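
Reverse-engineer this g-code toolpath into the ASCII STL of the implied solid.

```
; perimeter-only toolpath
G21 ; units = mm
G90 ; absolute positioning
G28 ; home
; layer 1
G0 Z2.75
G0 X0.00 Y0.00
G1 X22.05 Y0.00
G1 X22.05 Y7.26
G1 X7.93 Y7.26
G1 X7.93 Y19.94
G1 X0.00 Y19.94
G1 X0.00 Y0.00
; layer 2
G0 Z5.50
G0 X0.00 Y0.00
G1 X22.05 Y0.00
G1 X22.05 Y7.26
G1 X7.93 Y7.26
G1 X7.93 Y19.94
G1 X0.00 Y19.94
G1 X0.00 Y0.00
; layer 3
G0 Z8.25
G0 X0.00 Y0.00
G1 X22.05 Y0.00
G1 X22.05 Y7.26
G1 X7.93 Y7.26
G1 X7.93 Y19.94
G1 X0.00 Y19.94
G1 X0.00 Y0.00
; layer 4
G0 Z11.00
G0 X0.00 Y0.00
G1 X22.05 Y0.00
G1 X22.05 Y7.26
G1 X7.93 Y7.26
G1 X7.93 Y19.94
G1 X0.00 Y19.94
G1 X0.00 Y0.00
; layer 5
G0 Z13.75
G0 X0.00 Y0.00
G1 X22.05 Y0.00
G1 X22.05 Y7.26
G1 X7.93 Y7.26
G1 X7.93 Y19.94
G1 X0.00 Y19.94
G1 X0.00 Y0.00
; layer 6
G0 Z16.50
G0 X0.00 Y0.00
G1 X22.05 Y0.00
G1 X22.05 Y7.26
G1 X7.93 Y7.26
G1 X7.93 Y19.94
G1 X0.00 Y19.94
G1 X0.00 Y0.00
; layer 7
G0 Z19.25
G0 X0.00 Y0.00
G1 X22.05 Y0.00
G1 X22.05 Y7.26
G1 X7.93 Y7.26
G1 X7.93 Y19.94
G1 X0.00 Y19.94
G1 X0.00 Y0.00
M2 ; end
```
solid part
  facet normal 0.0000 0.0000 -1.0000
    outer loop
      vertex 22.05 7.26 0.00
      vertex 22.05 0.00 0.00
      vertex 0.00 0.00 0.00
    endloop
  endfacet
  facet normal 0.0000 0.0000 -1.0000
    outer loop
      vertex 7.93 7.26 0.00
      vertex 22.05 7.26 0.00
      vertex 0.00 0.00 0.00
    endloop
  endfacet
  facet normal 0.0000 0.0000 -1.0000
    outer loop
      vertex 7.93 19.94 0.00
      vertex 7.93 7.26 0.00
      vertex 0.00 0.00 0.00
    endloop
  endfacet
  facet normal 0.0000 0.0000 -1.0000
    outer loop
      vertex 0.00 19.94 0.00
      vertex 7.93 19.94 0.00
      vertex 0.00 0.00 0.00
    endloop
  endfacet
  facet normal 0.0000 0.0000 1.0000
    outer loop
      vertex 0.00 0.00 19.25
      vertex 22.05 0.00 19.25
      vertex 22.05 7.26 19.25
    endloop
  endfacet
  facet normal 0.0000 0.0000 1.0000
    outer loop
      vertex 0.00 0.00 19.25
      vertex 22.05 7.26 19.25
      vertex 7.93 7.26 19.25
    endloop
  endfacet
  facet normal 0.0000 0.0000 1.0000
    outer loop
      vertex 0.00 0.00 19.25
      vertex 7.93 7.26 19.25
      vertex 7.93 19.94 19.25
    endloop
  endfacet
  facet normal 0.0000 0.0000 1.0000
    outer loop
      vertex 0.00 0.00 19.25
      vertex 7.93 19.94 19.25
      vertex 0.00 19.94 19.25
    endloop
  endfacet
  facet normal 0.0000 -1.0000 0.0000
    outer loop
      vertex 0.00 0.00 0.00
      vertex 22.05 0.00 0.00
      vertex 22.05 0.00 19.25
    endloop
  endfacet
  facet normal 0.0000 -1.0000 0.0000
    outer loop
      vertex 0.00 0.00 0.00
      vertex 22.05 0.00 19.25
      vertex 0.00 0.00 19.25
    endloop
  endfacet
  facet normal 1.0000 0.0000 0.0000
    outer loop
      vertex 22.05 0.00 0.00
      vertex 22.05 7.26 0.00
      vertex 22.05 7.26 19.25
    endloop
  endfacet
  facet normal 1.0000 0.0000 0.0000
    outer loop
      vertex 22.05 0.00 0.00
      vertex 22.05 7.26 19.25
      vertex 22.05 0.00 19.25
    endloop
  endfacet
  facet normal 0.0000 1.0000 0.0000
    outer loop
      vertex 22.05 7.26 0.00
      vertex 7.93 7.26 0.00
      vertex 7.93 7.26 19.25
    endloop
  endfacet
  facet normal 0.0000 1.0000 0.0000
    outer loop
      vertex 22.05 7.26 0.00
      vertex 7.93 7.26 19.25
      vertex 22.05 7.26 19.25
    endloop
  endfacet
  facet normal 1.0000 0.0000 0.0000
    outer loop
      vertex 7.93 7.26 0.00
      vertex 7.93 19.94 0.00
      vertex 7.93 19.94 19.25
    endloop
  endfacet
  facet normal 1.0000 0.0000 0.0000
    outer loop
      vertex 7.93 7.26 0.00
      vertex 7.93 19.94 19.25
      vertex 7.93 7.26 19.25
    endloop
  endfacet
  facet normal 0.0000 1.0000 0.0000
    outer loop
      vertex 7.93 19.94 0.00
      vertex 0.00 19.94 0.00
      vertex 0.00 19.94 19.25
    endloop
  endfacet
  facet normal 0.0000 1.0000 0.0000
    outer loop
      vertex 7.93 19.94 0.00
      vertex 0.00 19.94 19.25
      vertex 7.93 19.94 19.25
    endloop
  endfacet
  facet normal -1.0000 0.0000 0.0000
    outer loop
      vertex 0.00 19.94 0.00
      vertex 0.00 0.00 0.00
      vertex 0.00 0.00 19.25
    endloop
  endfacet
  facet normal -1.0000 0.0000 0.0000
    outer loop
      vertex 0.00 19.94 0.00
      vertex 0.00 0.00 19.25
      vertex 0.00 19.94 19.25
    endloop
  endfacet
endsolid part

The G0 Z moves step by Δz≈2.75 mm. Every layer's G1 loop is the same polygon, so the solid is a straight extrusion of it from z=0 to z≈19.2. Closing with flat bottom and top caps and triangulating gives 20 facets — an L-shaped prism: outer 22.1 × 19.9 mm, arm thicknesses ≈ 7.26 mm (horizontal) and 7.93 mm (vertical), extruded 19.2 mm in z.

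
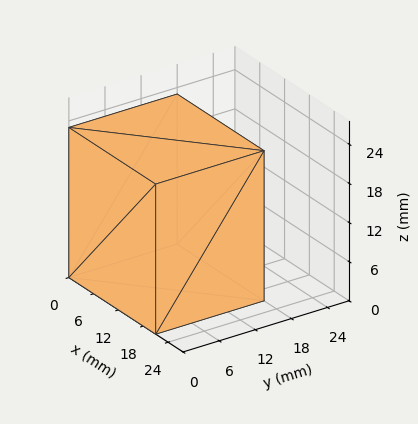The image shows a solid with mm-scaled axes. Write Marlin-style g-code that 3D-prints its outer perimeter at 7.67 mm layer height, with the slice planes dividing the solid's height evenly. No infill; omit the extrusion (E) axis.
Reading the render: the shape is a rectangular box, roughly 21 × 18 mm footprint and 23 mm tall (dimensions read to the nearest mm from the axis ticks). For the g-code, the solid's height is divided into equal slices at the stated Δz and each level perimeter traced with G1 moves after a G0 lift.

; perimeter-only toolpath
G21 ; units = mm
G90 ; absolute positioning
G28 ; home
; layer 1
G0 Z7.67
G0 X0.00 Y0.00
G1 X21.00 Y0.00
G1 X21.00 Y18.00
G1 X0.00 Y18.00
G1 X0.00 Y0.00
; layer 2
G0 Z15.33
G0 X0.00 Y0.00
G1 X21.00 Y0.00
G1 X21.00 Y18.00
G1 X0.00 Y18.00
G1 X0.00 Y0.00
; layer 3
G0 Z23.00
G0 X0.00 Y0.00
G1 X21.00 Y0.00
G1 X21.00 Y18.00
G1 X0.00 Y18.00
G1 X0.00 Y0.00
M2 ; end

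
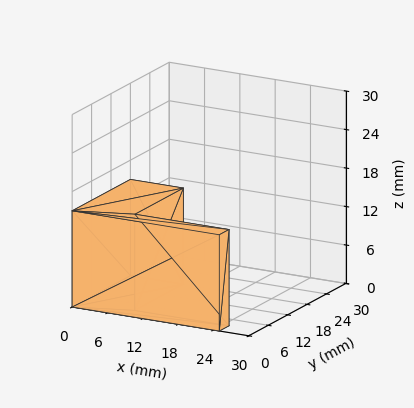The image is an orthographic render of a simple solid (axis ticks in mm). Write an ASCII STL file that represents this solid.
Reading the render: the shape is an L-shaped prism: outer 25 × 18 mm, arm thicknesses ≈ 3 mm (horizontal) and 9 mm (vertical), extruded 15 mm in z (dimensions read to the nearest mm from the axis ticks). For the STL, each face is triangulated and given an outward normal.

solid part
  facet normal 0.0000 0.0000 -1.0000
    outer loop
      vertex 25.0 3.0 0.0
      vertex 25.0 0.0 0.0
      vertex 0.0 0.0 0.0
    endloop
  endfacet
  facet normal 0.0000 0.0000 -1.0000
    outer loop
      vertex 9.0 3.0 0.0
      vertex 25.0 3.0 0.0
      vertex 0.0 0.0 0.0
    endloop
  endfacet
  facet normal 0.0000 0.0000 -1.0000
    outer loop
      vertex 9.0 18.0 0.0
      vertex 9.0 3.0 0.0
      vertex 0.0 0.0 0.0
    endloop
  endfacet
  facet normal 0.0000 0.0000 -1.0000
    outer loop
      vertex 0.0 18.0 0.0
      vertex 9.0 18.0 0.0
      vertex 0.0 0.0 0.0
    endloop
  endfacet
  facet normal 0.0000 0.0000 1.0000
    outer loop
      vertex 0.0 0.0 15.0
      vertex 25.0 0.0 15.0
      vertex 25.0 3.0 15.0
    endloop
  endfacet
  facet normal 0.0000 0.0000 1.0000
    outer loop
      vertex 0.0 0.0 15.0
      vertex 25.0 3.0 15.0
      vertex 9.0 3.0 15.0
    endloop
  endfacet
  facet normal 0.0000 0.0000 1.0000
    outer loop
      vertex 0.0 0.0 15.0
      vertex 9.0 3.0 15.0
      vertex 9.0 18.0 15.0
    endloop
  endfacet
  facet normal 0.0000 0.0000 1.0000
    outer loop
      vertex 0.0 0.0 15.0
      vertex 9.0 18.0 15.0
      vertex 0.0 18.0 15.0
    endloop
  endfacet
  facet normal 0.0000 -1.0000 0.0000
    outer loop
      vertex 0.0 0.0 0.0
      vertex 25.0 0.0 0.0
      vertex 25.0 0.0 15.0
    endloop
  endfacet
  facet normal 0.0000 -1.0000 0.0000
    outer loop
      vertex 0.0 0.0 0.0
      vertex 25.0 0.0 15.0
      vertex 0.0 0.0 15.0
    endloop
  endfacet
  facet normal 1.0000 0.0000 0.0000
    outer loop
      vertex 25.0 0.0 0.0
      vertex 25.0 3.0 0.0
      vertex 25.0 3.0 15.0
    endloop
  endfacet
  facet normal 1.0000 0.0000 0.0000
    outer loop
      vertex 25.0 0.0 0.0
      vertex 25.0 3.0 15.0
      vertex 25.0 0.0 15.0
    endloop
  endfacet
  facet normal 0.0000 1.0000 0.0000
    outer loop
      vertex 25.0 3.0 0.0
      vertex 9.0 3.0 0.0
      vertex 9.0 3.0 15.0
    endloop
  endfacet
  facet normal 0.0000 1.0000 0.0000
    outer loop
      vertex 25.0 3.0 0.0
      vertex 9.0 3.0 15.0
      vertex 25.0 3.0 15.0
    endloop
  endfacet
  facet normal 1.0000 0.0000 0.0000
    outer loop
      vertex 9.0 3.0 0.0
      vertex 9.0 18.0 0.0
      vertex 9.0 18.0 15.0
    endloop
  endfacet
  facet normal 1.0000 0.0000 0.0000
    outer loop
      vertex 9.0 3.0 0.0
      vertex 9.0 18.0 15.0
      vertex 9.0 3.0 15.0
    endloop
  endfacet
  facet normal 0.0000 1.0000 0.0000
    outer loop
      vertex 9.0 18.0 0.0
      vertex 0.0 18.0 0.0
      vertex 0.0 18.0 15.0
    endloop
  endfacet
  facet normal 0.0000 1.0000 0.0000
    outer loop
      vertex 9.0 18.0 0.0
      vertex 0.0 18.0 15.0
      vertex 9.0 18.0 15.0
    endloop
  endfacet
  facet normal -1.0000 0.0000 0.0000
    outer loop
      vertex 0.0 18.0 0.0
      vertex 0.0 0.0 0.0
      vertex 0.0 0.0 15.0
    endloop
  endfacet
  facet normal -1.0000 0.0000 0.0000
    outer loop
      vertex 0.0 18.0 0.0
      vertex 0.0 0.0 15.0
      vertex 0.0 18.0 15.0
    endloop
  endfacet
endsolid part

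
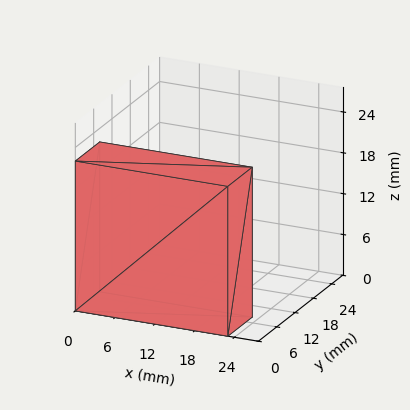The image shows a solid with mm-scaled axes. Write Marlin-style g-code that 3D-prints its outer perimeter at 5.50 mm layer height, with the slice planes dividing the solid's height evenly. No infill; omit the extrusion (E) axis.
Reading the render: the shape is a rectangular box, roughly 23 × 8 mm footprint and 22 mm tall (dimensions read to the nearest mm from the axis ticks). For the g-code, the solid's height is divided into equal slices at the stated Δz and each level perimeter traced with G1 moves after a G0 lift.

; perimeter-only toolpath
G21 ; units = mm
G90 ; absolute positioning
G28 ; home
; layer 1
G0 Z5.50
G0 X0.00 Y0.00
G1 X23.00 Y0.00
G1 X23.00 Y8.00
G1 X0.00 Y8.00
G1 X0.00 Y0.00
; layer 2
G0 Z11.00
G0 X0.00 Y0.00
G1 X23.00 Y0.00
G1 X23.00 Y8.00
G1 X0.00 Y8.00
G1 X0.00 Y0.00
; layer 3
G0 Z16.50
G0 X0.00 Y0.00
G1 X23.00 Y0.00
G1 X23.00 Y8.00
G1 X0.00 Y8.00
G1 X0.00 Y0.00
; layer 4
G0 Z22.00
G0 X0.00 Y0.00
G1 X23.00 Y0.00
G1 X23.00 Y8.00
G1 X0.00 Y8.00
G1 X0.00 Y0.00
M2 ; end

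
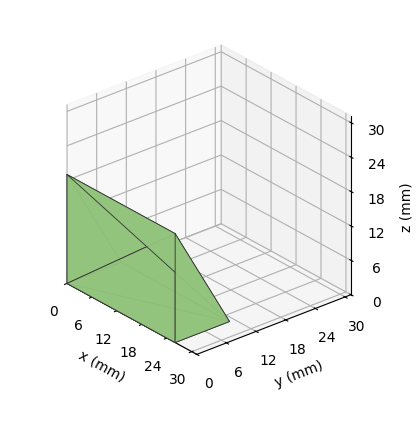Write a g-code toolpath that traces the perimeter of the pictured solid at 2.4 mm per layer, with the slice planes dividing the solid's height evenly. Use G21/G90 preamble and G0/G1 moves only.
Reading the render: the shape is a wedge (ramp): 26 × 11 mm base, rising to 19 mm along the y=0 edge and sloping linearly to z=0 at y=11 (dimensions read to the nearest mm from the axis ticks). For the g-code, the solid's height is divided into equal slices at the stated Δz and each level perimeter traced with G1 moves after a G0 lift.

; perimeter-only toolpath
G21 ; units = mm
G90 ; absolute positioning
G28 ; home
; layer 1
G0 Z2.4
G0 X0.0 Y0.0
G1 X26.0 Y0.0
G1 X26.0 Y9.6
G1 X0.0 Y9.6
G1 X0.0 Y0.0
; layer 2
G0 Z4.8
G0 X0.0 Y0.0
G1 X26.0 Y0.0
G1 X26.0 Y8.2
G1 X0.0 Y8.2
G1 X0.0 Y0.0
; layer 3
G0 Z7.1
G0 X0.0 Y0.0
G1 X26.0 Y0.0
G1 X26.0 Y6.9
G1 X0.0 Y6.9
G1 X0.0 Y0.0
; layer 4
G0 Z9.5
G0 X0.0 Y0.0
G1 X26.0 Y0.0
G1 X26.0 Y5.5
G1 X0.0 Y5.5
G1 X0.0 Y0.0
; layer 5
G0 Z11.9
G0 X0.0 Y0.0
G1 X26.0 Y0.0
G1 X26.0 Y4.1
G1 X0.0 Y4.1
G1 X0.0 Y0.0
; layer 6
G0 Z14.2
G0 X0.0 Y0.0
G1 X26.0 Y0.0
G1 X26.0 Y2.8
G1 X0.0 Y2.8
G1 X0.0 Y0.0
; layer 7
G0 Z16.6
G0 X0.0 Y0.0
G1 X26.0 Y0.0
G1 X26.0 Y1.4
G1 X0.0 Y1.4
G1 X0.0 Y0.0
M2 ; end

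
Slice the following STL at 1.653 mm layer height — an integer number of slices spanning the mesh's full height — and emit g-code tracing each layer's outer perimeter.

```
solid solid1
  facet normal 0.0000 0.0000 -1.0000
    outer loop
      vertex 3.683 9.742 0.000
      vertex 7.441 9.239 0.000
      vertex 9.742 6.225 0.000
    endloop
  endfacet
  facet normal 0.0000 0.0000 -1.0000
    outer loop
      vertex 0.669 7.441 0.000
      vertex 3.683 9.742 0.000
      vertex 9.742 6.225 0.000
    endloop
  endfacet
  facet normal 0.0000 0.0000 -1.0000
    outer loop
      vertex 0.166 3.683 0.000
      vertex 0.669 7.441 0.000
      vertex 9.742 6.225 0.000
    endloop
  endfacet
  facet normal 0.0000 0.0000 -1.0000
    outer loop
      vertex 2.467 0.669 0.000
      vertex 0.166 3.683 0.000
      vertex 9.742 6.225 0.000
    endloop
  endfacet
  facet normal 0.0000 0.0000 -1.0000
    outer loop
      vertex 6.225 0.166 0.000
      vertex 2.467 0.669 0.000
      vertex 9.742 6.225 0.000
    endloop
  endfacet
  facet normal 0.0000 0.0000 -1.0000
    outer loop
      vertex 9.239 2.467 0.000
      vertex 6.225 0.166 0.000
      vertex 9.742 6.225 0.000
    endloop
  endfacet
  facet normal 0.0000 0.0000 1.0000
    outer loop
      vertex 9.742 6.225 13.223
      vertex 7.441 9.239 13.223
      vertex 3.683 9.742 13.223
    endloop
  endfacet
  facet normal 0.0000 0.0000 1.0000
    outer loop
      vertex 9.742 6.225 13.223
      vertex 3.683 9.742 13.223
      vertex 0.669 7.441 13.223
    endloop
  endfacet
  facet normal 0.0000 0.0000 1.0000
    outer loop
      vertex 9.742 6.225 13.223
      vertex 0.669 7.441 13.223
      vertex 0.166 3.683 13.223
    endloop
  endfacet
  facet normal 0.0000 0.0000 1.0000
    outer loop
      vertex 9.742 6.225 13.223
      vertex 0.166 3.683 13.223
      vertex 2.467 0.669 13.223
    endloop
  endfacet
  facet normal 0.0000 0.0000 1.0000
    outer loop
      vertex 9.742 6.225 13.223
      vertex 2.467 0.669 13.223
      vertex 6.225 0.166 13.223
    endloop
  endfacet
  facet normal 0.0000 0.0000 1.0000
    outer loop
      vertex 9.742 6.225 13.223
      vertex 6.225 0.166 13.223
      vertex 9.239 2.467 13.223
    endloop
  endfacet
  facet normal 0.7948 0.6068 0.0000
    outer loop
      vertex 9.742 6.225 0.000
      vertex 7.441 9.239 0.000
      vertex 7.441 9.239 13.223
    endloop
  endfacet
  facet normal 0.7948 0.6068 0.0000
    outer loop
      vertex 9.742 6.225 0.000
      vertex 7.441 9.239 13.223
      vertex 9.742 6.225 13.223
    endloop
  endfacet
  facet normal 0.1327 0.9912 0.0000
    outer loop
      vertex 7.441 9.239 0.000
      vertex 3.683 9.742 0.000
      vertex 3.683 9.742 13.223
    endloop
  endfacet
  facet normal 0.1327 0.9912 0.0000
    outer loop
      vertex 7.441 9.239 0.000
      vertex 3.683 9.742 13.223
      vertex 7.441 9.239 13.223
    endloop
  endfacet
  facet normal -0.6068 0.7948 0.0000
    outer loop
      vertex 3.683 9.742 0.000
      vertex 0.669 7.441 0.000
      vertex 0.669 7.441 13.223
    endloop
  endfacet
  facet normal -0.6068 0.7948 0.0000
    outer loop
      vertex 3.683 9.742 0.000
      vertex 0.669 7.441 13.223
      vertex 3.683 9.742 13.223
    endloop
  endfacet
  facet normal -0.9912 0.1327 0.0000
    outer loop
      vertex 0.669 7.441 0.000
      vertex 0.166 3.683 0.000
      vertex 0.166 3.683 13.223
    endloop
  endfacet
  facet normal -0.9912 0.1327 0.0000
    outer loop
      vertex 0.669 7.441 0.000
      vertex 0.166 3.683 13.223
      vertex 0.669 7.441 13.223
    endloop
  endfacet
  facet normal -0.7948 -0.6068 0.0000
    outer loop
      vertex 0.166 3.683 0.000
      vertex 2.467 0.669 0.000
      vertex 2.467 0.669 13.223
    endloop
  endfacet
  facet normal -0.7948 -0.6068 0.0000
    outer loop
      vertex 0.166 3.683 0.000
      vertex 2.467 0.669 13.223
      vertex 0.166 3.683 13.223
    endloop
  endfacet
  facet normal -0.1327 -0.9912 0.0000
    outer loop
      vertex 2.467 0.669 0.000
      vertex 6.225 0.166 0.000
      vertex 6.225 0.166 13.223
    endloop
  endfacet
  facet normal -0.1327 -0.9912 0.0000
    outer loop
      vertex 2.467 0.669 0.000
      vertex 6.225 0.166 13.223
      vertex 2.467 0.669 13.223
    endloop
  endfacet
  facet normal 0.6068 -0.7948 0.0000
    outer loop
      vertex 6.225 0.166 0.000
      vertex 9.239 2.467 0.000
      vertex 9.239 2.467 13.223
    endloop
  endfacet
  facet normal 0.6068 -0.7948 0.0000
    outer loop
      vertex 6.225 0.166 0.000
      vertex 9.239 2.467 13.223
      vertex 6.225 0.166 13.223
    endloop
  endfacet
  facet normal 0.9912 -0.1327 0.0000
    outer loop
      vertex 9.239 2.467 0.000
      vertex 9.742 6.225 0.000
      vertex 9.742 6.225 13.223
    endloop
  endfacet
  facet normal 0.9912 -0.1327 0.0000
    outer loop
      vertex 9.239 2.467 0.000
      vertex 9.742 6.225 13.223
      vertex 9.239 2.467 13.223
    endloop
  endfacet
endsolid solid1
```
; perimeter-only toolpath
G21 ; units = mm
G90 ; absolute positioning
G28 ; home
; layer 1
G0 Z1.653
G0 X9.742 Y6.225
G1 X7.441 Y9.239
G1 X3.683 Y9.742
G1 X0.669 Y7.441
G1 X0.166 Y3.683
G1 X2.467 Y0.669
G1 X6.225 Y0.166
G1 X9.239 Y2.467
G1 X9.742 Y6.225
; layer 2
G0 Z3.306
G0 X9.742 Y6.225
G1 X7.441 Y9.239
G1 X3.683 Y9.742
G1 X0.669 Y7.441
G1 X0.166 Y3.683
G1 X2.467 Y0.669
G1 X6.225 Y0.166
G1 X9.239 Y2.467
G1 X9.742 Y6.225
; layer 3
G0 Z4.959
G0 X9.742 Y6.225
G1 X7.441 Y9.239
G1 X3.683 Y9.742
G1 X0.669 Y7.441
G1 X0.166 Y3.683
G1 X2.467 Y0.669
G1 X6.225 Y0.166
G1 X9.239 Y2.467
G1 X9.742 Y6.225
; layer 4
G0 Z6.612
G0 X9.742 Y6.225
G1 X7.441 Y9.239
G1 X3.683 Y9.742
G1 X0.669 Y7.441
G1 X0.166 Y3.683
G1 X2.467 Y0.669
G1 X6.225 Y0.166
G1 X9.239 Y2.467
G1 X9.742 Y6.225
; layer 5
G0 Z8.264
G0 X9.742 Y6.225
G1 X7.441 Y9.239
G1 X3.683 Y9.742
G1 X0.669 Y7.441
G1 X0.166 Y3.683
G1 X2.467 Y0.669
G1 X6.225 Y0.166
G1 X9.239 Y2.467
G1 X9.742 Y6.225
; layer 6
G0 Z9.917
G0 X9.742 Y6.225
G1 X7.441 Y9.239
G1 X3.683 Y9.742
G1 X0.669 Y7.441
G1 X0.166 Y3.683
G1 X2.467 Y0.669
G1 X6.225 Y0.166
G1 X9.239 Y2.467
G1 X9.742 Y6.225
; layer 7
G0 Z11.570
G0 X9.742 Y6.225
G1 X7.441 Y9.239
G1 X3.683 Y9.742
G1 X0.669 Y7.441
G1 X0.166 Y3.683
G1 X2.467 Y0.669
G1 X6.225 Y0.166
G1 X9.239 Y2.467
G1 X9.742 Y6.225
; layer 8
G0 Z13.223
G0 X9.742 Y6.225
G1 X7.441 Y9.239
G1 X3.683 Y9.742
G1 X0.669 Y7.441
G1 X0.166 Y3.683
G1 X2.467 Y0.669
G1 X6.225 Y0.166
G1 X9.239 Y2.467
G1 X9.742 Y6.225
M2 ; end

The solid is a regular 8-sided prism (a cylinder approximated with 8 flat sides), circumscribed radius ≈ 4.95 mm, height ≈ 13.2 mm. Slicing at Δz = 1.653 mm — 8 equal slices spanning the solid's height, so layer i sits at z = i·h/8 — gives 8 non-empty perimeters. Each is a 8-segment closed polygon; G0 lifts to the layer z and rapids to the start vertex, then G1 traces the edges.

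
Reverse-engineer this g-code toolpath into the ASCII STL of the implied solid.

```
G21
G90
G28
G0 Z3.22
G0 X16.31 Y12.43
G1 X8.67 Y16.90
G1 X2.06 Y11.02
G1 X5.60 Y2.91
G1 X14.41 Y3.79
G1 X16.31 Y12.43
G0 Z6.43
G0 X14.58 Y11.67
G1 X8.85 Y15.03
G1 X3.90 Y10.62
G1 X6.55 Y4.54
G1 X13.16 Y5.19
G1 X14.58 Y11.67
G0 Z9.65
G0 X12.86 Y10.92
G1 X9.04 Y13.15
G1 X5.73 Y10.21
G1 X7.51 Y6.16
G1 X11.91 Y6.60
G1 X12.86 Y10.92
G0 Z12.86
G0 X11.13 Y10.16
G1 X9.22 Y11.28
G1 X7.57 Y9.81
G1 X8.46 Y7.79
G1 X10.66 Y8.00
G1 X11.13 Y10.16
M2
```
solid part
  facet normal 0.0000 0.0000 -1.0000
    outer loop
      vertex 0.22 11.42 0.00
      vertex 8.48 18.77 0.00
      vertex 18.03 13.18 0.00
    endloop
  endfacet
  facet normal 0.0000 0.0000 -1.0000
    outer loop
      vertex 4.65 1.29 0.00
      vertex 0.22 11.42 0.00
      vertex 18.03 13.18 0.00
    endloop
  endfacet
  facet normal 0.0000 0.0000 -1.0000
    outer loop
      vertex 15.66 2.38 0.00
      vertex 4.65 1.29 0.00
      vertex 18.03 13.18 0.00
    endloop
  endfacet
  facet normal 0.4566 0.7801 0.4277
    outer loop
      vertex 18.03 13.18 0.00
      vertex 8.48 18.77 0.00
      vertex 9.41 9.41 16.08
    endloop
  endfacet
  facet normal -0.6009 0.6752 0.4278
    outer loop
      vertex 8.48 18.77 0.00
      vertex 0.22 11.42 0.00
      vertex 9.41 9.41 16.08
    endloop
  endfacet
  facet normal -0.8281 -0.3621 0.4280
    outer loop
      vertex 0.22 11.42 0.00
      vertex 4.65 1.29 0.00
      vertex 9.41 9.41 16.08
    endloop
  endfacet
  facet normal 0.0890 -0.8995 0.4278
    outer loop
      vertex 4.65 1.29 0.00
      vertex 15.66 2.38 0.00
      vertex 9.41 9.41 16.08
    endloop
  endfacet
  facet normal 0.8828 -0.1937 0.4278
    outer loop
      vertex 15.66 2.38 0.00
      vertex 18.03 13.18 0.00
      vertex 9.41 9.41 16.08
    endloop
  endfacet
endsolid part

The G0 Z moves step by Δz≈3.22 mm. The G1 loops shrink linearly with z, so the solid tapers from its base footprint up to z≈16.1. Closing with a flat bottom cap and the tapered top and triangulating gives 8 facets — a regular 5-sided pyramid, base circumscribed radius ≈ 9.41 mm, apex at z ≈ 16.1 mm.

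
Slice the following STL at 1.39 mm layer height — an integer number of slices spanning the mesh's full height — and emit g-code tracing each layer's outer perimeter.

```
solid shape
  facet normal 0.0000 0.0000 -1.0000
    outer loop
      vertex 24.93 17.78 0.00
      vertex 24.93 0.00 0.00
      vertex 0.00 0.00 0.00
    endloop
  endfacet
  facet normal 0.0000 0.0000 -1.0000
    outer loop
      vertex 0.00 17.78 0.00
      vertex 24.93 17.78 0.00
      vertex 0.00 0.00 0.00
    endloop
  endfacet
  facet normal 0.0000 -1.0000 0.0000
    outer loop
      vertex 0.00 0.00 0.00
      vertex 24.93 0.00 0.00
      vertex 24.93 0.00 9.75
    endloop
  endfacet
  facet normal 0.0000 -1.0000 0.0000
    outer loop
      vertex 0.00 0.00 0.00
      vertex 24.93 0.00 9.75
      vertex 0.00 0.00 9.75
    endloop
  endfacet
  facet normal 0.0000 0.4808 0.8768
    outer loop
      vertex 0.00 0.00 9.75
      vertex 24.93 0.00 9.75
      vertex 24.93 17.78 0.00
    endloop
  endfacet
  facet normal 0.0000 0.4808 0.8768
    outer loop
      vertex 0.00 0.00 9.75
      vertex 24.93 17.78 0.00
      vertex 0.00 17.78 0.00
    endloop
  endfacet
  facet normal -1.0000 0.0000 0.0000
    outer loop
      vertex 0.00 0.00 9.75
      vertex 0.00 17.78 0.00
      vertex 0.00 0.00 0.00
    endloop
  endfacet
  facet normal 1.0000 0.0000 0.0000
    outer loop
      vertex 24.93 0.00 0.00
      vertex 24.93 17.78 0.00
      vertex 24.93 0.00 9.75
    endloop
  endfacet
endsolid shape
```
; perimeter-only toolpath
G21 ; units = mm
G90 ; absolute positioning
G28 ; home
; layer 1
G0 Z1.39
G0 X0.00 Y0.00
G1 X24.93 Y0.00
G1 X24.93 Y15.24
G1 X0.00 Y15.24
G1 X0.00 Y0.00
; layer 2
G0 Z2.79
G0 X0.00 Y0.00
G1 X24.93 Y0.00
G1 X24.93 Y12.70
G1 X0.00 Y12.70
G1 X0.00 Y0.00
; layer 3
G0 Z4.18
G0 X0.00 Y0.00
G1 X24.93 Y0.00
G1 X24.93 Y10.16
G1 X0.00 Y10.16
G1 X0.00 Y0.00
; layer 4
G0 Z5.57
G0 X0.00 Y0.00
G1 X24.93 Y0.00
G1 X24.93 Y7.62
G1 X0.00 Y7.62
G1 X0.00 Y0.00
; layer 5
G0 Z6.96
G0 X0.00 Y0.00
G1 X24.93 Y0.00
G1 X24.93 Y5.08
G1 X0.00 Y5.08
G1 X0.00 Y0.00
; layer 6
G0 Z8.36
G0 X0.00 Y0.00
G1 X24.93 Y0.00
G1 X24.93 Y2.54
G1 X0.00 Y2.54
G1 X0.00 Y0.00
M2 ; end

The solid is a wedge (ramp): 24.9 × 17.8 mm base, rising to 9.75 mm along the y=0 edge and sloping linearly to z=0 at y=17.8. Slicing at Δz = 1.39 mm — 7 equal slices spanning the solid's height, so layer i sits at z = i·h/7 — gives 6 non-empty perimeters. Each is a 4-segment closed polygon; G0 lifts to the layer z and rapids to the start vertex, then G1 traces the edges. The cross-section shrinks linearly with z (the slice at the apex is degenerate and omitted).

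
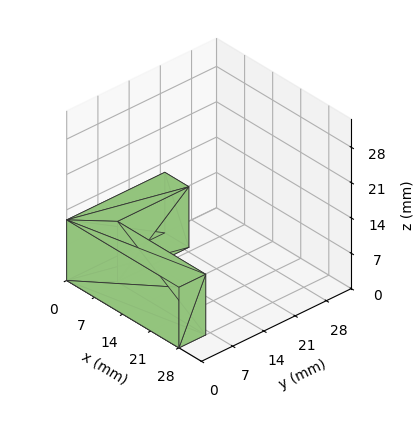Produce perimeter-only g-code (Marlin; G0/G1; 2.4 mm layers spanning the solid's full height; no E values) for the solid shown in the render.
Reading the render: the shape is an L-shaped prism: outer 28 × 22 mm, arm thicknesses ≈ 6 mm (horizontal) and 6 mm (vertical), extruded 12 mm in z (dimensions read to the nearest mm from the axis ticks). For the g-code, the solid's height is divided into equal slices at the stated Δz and each level perimeter traced with G1 moves after a G0 lift.

; perimeter-only toolpath
G21 ; units = mm
G90 ; absolute positioning
G28 ; home
; layer 1
G0 Z2.4
G0 X0.0 Y0.0
G1 X28.0 Y0.0
G1 X28.0 Y6.0
G1 X6.0 Y6.0
G1 X6.0 Y22.0
G1 X0.0 Y22.0
G1 X0.0 Y0.0
; layer 2
G0 Z4.8
G0 X0.0 Y0.0
G1 X28.0 Y0.0
G1 X28.0 Y6.0
G1 X6.0 Y6.0
G1 X6.0 Y22.0
G1 X0.0 Y22.0
G1 X0.0 Y0.0
; layer 3
G0 Z7.2
G0 X0.0 Y0.0
G1 X28.0 Y0.0
G1 X28.0 Y6.0
G1 X6.0 Y6.0
G1 X6.0 Y22.0
G1 X0.0 Y22.0
G1 X0.0 Y0.0
; layer 4
G0 Z9.6
G0 X0.0 Y0.0
G1 X28.0 Y0.0
G1 X28.0 Y6.0
G1 X6.0 Y6.0
G1 X6.0 Y22.0
G1 X0.0 Y22.0
G1 X0.0 Y0.0
; layer 5
G0 Z12.0
G0 X0.0 Y0.0
G1 X28.0 Y0.0
G1 X28.0 Y6.0
G1 X6.0 Y6.0
G1 X6.0 Y22.0
G1 X0.0 Y22.0
G1 X0.0 Y0.0
M2 ; end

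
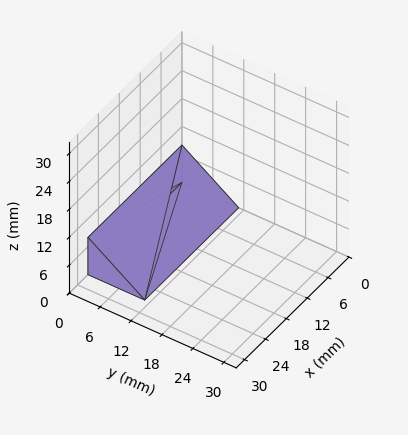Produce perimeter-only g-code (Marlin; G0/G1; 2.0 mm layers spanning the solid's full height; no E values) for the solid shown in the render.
Reading the render: the shape is a wedge (ramp): 27 × 11 mm base, rising to 8 mm along the y=0 edge and sloping linearly to z=0 at y=11 (dimensions read to the nearest mm from the axis ticks). For the g-code, the solid's height is divided into equal slices at the stated Δz and each level perimeter traced with G1 moves after a G0 lift.

; perimeter-only toolpath
G21 ; units = mm
G90 ; absolute positioning
G28 ; home
; layer 1
G0 Z2.0
G0 X0.0 Y0.0
G1 X27.0 Y0.0
G1 X27.0 Y8.2
G1 X0.0 Y8.2
G1 X0.0 Y0.0
; layer 2
G0 Z4.0
G0 X0.0 Y0.0
G1 X27.0 Y0.0
G1 X27.0 Y5.5
G1 X0.0 Y5.5
G1 X0.0 Y0.0
; layer 3
G0 Z6.0
G0 X0.0 Y0.0
G1 X27.0 Y0.0
G1 X27.0 Y2.8
G1 X0.0 Y2.8
G1 X0.0 Y0.0
M2 ; end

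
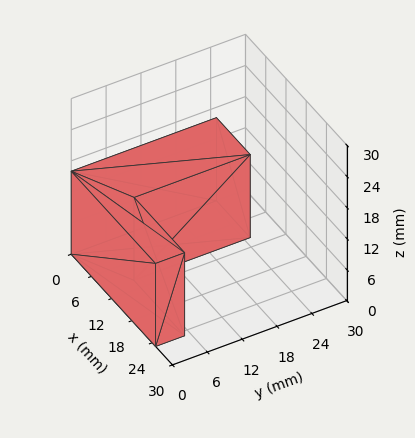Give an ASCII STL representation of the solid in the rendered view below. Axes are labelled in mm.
Reading the render: the shape is an L-shaped prism: outer 25 × 25 mm, arm thicknesses ≈ 5 mm (horizontal) and 10 mm (vertical), extruded 16 mm in z (dimensions read to the nearest mm from the axis ticks). For the STL, each face is triangulated and given an outward normal.

solid part
  facet normal 0.0000 0.0000 -1.0000
    outer loop
      vertex 25.00 5.00 0.00
      vertex 25.00 0.00 0.00
      vertex 0.00 0.00 0.00
    endloop
  endfacet
  facet normal 0.0000 0.0000 -1.0000
    outer loop
      vertex 10.00 5.00 0.00
      vertex 25.00 5.00 0.00
      vertex 0.00 0.00 0.00
    endloop
  endfacet
  facet normal 0.0000 0.0000 -1.0000
    outer loop
      vertex 10.00 25.00 0.00
      vertex 10.00 5.00 0.00
      vertex 0.00 0.00 0.00
    endloop
  endfacet
  facet normal 0.0000 0.0000 -1.0000
    outer loop
      vertex 0.00 25.00 0.00
      vertex 10.00 25.00 0.00
      vertex 0.00 0.00 0.00
    endloop
  endfacet
  facet normal 0.0000 0.0000 1.0000
    outer loop
      vertex 0.00 0.00 16.00
      vertex 25.00 0.00 16.00
      vertex 25.00 5.00 16.00
    endloop
  endfacet
  facet normal 0.0000 0.0000 1.0000
    outer loop
      vertex 0.00 0.00 16.00
      vertex 25.00 5.00 16.00
      vertex 10.00 5.00 16.00
    endloop
  endfacet
  facet normal 0.0000 0.0000 1.0000
    outer loop
      vertex 0.00 0.00 16.00
      vertex 10.00 5.00 16.00
      vertex 10.00 25.00 16.00
    endloop
  endfacet
  facet normal 0.0000 0.0000 1.0000
    outer loop
      vertex 0.00 0.00 16.00
      vertex 10.00 25.00 16.00
      vertex 0.00 25.00 16.00
    endloop
  endfacet
  facet normal 0.0000 -1.0000 0.0000
    outer loop
      vertex 0.00 0.00 0.00
      vertex 25.00 0.00 0.00
      vertex 25.00 0.00 16.00
    endloop
  endfacet
  facet normal 0.0000 -1.0000 0.0000
    outer loop
      vertex 0.00 0.00 0.00
      vertex 25.00 0.00 16.00
      vertex 0.00 0.00 16.00
    endloop
  endfacet
  facet normal 1.0000 0.0000 0.0000
    outer loop
      vertex 25.00 0.00 0.00
      vertex 25.00 5.00 0.00
      vertex 25.00 5.00 16.00
    endloop
  endfacet
  facet normal 1.0000 0.0000 0.0000
    outer loop
      vertex 25.00 0.00 0.00
      vertex 25.00 5.00 16.00
      vertex 25.00 0.00 16.00
    endloop
  endfacet
  facet normal 0.0000 1.0000 0.0000
    outer loop
      vertex 25.00 5.00 0.00
      vertex 10.00 5.00 0.00
      vertex 10.00 5.00 16.00
    endloop
  endfacet
  facet normal 0.0000 1.0000 0.0000
    outer loop
      vertex 25.00 5.00 0.00
      vertex 10.00 5.00 16.00
      vertex 25.00 5.00 16.00
    endloop
  endfacet
  facet normal 1.0000 0.0000 0.0000
    outer loop
      vertex 10.00 5.00 0.00
      vertex 10.00 25.00 0.00
      vertex 10.00 25.00 16.00
    endloop
  endfacet
  facet normal 1.0000 0.0000 0.0000
    outer loop
      vertex 10.00 5.00 0.00
      vertex 10.00 25.00 16.00
      vertex 10.00 5.00 16.00
    endloop
  endfacet
  facet normal 0.0000 1.0000 0.0000
    outer loop
      vertex 10.00 25.00 0.00
      vertex 0.00 25.00 0.00
      vertex 0.00 25.00 16.00
    endloop
  endfacet
  facet normal 0.0000 1.0000 0.0000
    outer loop
      vertex 10.00 25.00 0.00
      vertex 0.00 25.00 16.00
      vertex 10.00 25.00 16.00
    endloop
  endfacet
  facet normal -1.0000 0.0000 0.0000
    outer loop
      vertex 0.00 25.00 0.00
      vertex 0.00 0.00 0.00
      vertex 0.00 0.00 16.00
    endloop
  endfacet
  facet normal -1.0000 0.0000 0.0000
    outer loop
      vertex 0.00 25.00 0.00
      vertex 0.00 0.00 16.00
      vertex 0.00 25.00 16.00
    endloop
  endfacet
endsolid part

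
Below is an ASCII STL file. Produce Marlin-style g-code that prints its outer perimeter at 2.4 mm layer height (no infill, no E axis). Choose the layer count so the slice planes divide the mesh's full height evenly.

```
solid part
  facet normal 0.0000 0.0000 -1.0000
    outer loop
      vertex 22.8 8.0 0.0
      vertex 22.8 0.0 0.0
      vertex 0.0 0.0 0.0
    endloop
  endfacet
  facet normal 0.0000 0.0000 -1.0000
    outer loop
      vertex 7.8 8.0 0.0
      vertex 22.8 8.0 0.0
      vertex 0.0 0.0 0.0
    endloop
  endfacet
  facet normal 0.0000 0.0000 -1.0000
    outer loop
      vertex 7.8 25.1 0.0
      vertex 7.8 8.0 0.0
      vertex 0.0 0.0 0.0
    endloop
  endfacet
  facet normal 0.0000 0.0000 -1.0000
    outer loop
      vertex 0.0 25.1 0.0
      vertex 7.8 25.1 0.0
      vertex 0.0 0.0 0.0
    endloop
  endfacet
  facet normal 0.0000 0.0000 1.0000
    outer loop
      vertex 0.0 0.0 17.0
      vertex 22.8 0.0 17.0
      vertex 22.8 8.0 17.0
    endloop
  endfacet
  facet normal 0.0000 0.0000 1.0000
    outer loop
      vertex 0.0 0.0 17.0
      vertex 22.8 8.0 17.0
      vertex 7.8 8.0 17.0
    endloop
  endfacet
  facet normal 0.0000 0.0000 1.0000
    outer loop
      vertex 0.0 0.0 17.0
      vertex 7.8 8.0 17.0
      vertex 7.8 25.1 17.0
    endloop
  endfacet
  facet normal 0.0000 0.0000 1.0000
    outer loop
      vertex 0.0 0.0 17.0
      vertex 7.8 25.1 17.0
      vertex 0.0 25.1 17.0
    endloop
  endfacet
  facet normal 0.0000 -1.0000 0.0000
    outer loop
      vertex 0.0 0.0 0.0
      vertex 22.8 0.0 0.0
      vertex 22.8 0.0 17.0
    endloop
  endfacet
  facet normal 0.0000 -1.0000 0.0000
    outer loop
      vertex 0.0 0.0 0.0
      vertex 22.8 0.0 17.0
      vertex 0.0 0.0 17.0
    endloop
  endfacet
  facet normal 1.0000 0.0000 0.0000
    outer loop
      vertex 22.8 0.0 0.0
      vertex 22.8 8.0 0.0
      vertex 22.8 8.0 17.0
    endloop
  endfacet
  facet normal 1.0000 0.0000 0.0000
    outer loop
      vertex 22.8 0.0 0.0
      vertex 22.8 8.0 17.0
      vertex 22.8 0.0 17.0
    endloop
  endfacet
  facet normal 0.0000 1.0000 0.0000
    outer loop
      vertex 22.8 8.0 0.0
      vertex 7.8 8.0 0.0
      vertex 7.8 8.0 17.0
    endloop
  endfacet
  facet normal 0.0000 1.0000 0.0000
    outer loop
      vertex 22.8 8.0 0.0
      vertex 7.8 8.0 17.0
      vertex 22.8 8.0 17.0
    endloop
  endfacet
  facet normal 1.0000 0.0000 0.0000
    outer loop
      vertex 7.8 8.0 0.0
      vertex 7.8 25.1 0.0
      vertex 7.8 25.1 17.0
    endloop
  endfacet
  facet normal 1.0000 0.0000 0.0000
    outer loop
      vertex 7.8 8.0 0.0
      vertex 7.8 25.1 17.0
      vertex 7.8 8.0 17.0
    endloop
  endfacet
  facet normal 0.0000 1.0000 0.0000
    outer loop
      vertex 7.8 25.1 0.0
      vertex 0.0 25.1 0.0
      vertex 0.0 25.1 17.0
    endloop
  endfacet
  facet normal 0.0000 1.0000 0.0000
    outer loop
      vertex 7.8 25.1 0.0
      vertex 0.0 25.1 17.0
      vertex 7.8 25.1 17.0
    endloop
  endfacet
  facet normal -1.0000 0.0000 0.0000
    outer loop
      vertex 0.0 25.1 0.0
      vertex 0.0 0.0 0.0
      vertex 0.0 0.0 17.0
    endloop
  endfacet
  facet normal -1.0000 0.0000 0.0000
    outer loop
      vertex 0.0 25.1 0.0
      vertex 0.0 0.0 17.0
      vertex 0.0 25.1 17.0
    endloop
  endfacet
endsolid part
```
; perimeter-only toolpath
G21 ; units = mm
G90 ; absolute positioning
G28 ; home
; layer 1
G0 Z2.4
G0 X0.0 Y0.0
G1 X22.8 Y0.0
G1 X22.8 Y8.0
G1 X7.8 Y8.0
G1 X7.8 Y25.1
G1 X0.0 Y25.1
G1 X0.0 Y0.0
; layer 2
G0 Z4.9
G0 X0.0 Y0.0
G1 X22.8 Y0.0
G1 X22.8 Y8.0
G1 X7.8 Y8.0
G1 X7.8 Y25.1
G1 X0.0 Y25.1
G1 X0.0 Y0.0
; layer 3
G0 Z7.3
G0 X0.0 Y0.0
G1 X22.8 Y0.0
G1 X22.8 Y8.0
G1 X7.8 Y8.0
G1 X7.8 Y25.1
G1 X0.0 Y25.1
G1 X0.0 Y0.0
; layer 4
G0 Z9.7
G0 X0.0 Y0.0
G1 X22.8 Y0.0
G1 X22.8 Y8.0
G1 X7.8 Y8.0
G1 X7.8 Y25.1
G1 X0.0 Y25.1
G1 X0.0 Y0.0
; layer 5
G0 Z12.1
G0 X0.0 Y0.0
G1 X22.8 Y0.0
G1 X22.8 Y8.0
G1 X7.8 Y8.0
G1 X7.8 Y25.1
G1 X0.0 Y25.1
G1 X0.0 Y0.0
; layer 6
G0 Z14.6
G0 X0.0 Y0.0
G1 X22.8 Y0.0
G1 X22.8 Y8.0
G1 X7.8 Y8.0
G1 X7.8 Y25.1
G1 X0.0 Y25.1
G1 X0.0 Y0.0
; layer 7
G0 Z17.0
G0 X0.0 Y0.0
G1 X22.8 Y0.0
G1 X22.8 Y8.0
G1 X7.8 Y8.0
G1 X7.8 Y25.1
G1 X0.0 Y25.1
G1 X0.0 Y0.0
M2 ; end

The solid is an L-shaped prism: outer 22.8 × 25.1 mm, arm thicknesses ≈ 8 mm (horizontal) and 7.8 mm (vertical), extruded 17 mm in z. Slicing at Δz = 2.4 mm — 7 equal slices spanning the solid's height, so layer i sits at z = i·h/7 — gives 7 non-empty perimeters. Each is a 6-segment closed polygon; G0 lifts to the layer z and rapids to the start vertex, then G1 traces the edges.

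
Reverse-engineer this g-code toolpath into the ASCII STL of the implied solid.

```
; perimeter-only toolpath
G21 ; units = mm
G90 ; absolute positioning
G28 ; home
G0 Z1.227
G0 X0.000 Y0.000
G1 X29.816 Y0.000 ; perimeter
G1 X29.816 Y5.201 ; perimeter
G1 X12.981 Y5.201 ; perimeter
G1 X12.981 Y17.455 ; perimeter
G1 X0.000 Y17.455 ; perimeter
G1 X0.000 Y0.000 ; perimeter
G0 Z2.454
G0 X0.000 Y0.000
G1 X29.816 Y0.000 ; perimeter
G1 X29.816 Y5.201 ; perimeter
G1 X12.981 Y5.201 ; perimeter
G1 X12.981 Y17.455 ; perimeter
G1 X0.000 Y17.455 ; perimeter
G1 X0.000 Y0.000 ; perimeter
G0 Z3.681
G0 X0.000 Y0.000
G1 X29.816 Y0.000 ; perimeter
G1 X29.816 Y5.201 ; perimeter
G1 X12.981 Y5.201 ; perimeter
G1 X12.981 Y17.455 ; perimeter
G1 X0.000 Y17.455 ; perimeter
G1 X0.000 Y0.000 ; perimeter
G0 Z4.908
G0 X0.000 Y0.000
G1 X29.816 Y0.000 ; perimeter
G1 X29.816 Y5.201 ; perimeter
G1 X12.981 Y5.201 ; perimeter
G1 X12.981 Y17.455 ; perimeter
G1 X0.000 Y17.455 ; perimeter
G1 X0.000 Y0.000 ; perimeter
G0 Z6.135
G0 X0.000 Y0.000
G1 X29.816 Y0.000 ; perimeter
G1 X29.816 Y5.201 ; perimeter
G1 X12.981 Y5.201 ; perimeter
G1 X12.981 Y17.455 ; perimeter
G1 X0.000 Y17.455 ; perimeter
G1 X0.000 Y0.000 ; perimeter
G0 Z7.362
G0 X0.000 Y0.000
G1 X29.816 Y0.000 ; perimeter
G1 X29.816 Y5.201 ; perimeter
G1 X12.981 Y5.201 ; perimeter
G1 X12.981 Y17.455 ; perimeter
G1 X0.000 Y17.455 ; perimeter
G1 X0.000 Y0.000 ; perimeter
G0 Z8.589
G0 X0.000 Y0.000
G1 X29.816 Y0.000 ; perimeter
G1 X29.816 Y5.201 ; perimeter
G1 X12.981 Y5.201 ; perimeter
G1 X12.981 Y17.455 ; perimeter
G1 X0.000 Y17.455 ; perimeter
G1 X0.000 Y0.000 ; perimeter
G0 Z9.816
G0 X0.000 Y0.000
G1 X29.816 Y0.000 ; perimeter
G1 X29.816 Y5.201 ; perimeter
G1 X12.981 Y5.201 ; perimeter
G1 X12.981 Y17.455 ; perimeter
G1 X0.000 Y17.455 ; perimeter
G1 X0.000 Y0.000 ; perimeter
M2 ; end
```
solid part
  facet normal 0.0000 0.0000 -1.0000
    outer loop
      vertex 29.816 5.201 0.000
      vertex 29.816 0.000 0.000
      vertex 0.000 0.000 0.000
    endloop
  endfacet
  facet normal 0.0000 0.0000 -1.0000
    outer loop
      vertex 12.981 5.201 0.000
      vertex 29.816 5.201 0.000
      vertex 0.000 0.000 0.000
    endloop
  endfacet
  facet normal 0.0000 0.0000 -1.0000
    outer loop
      vertex 12.981 17.455 0.000
      vertex 12.981 5.201 0.000
      vertex 0.000 0.000 0.000
    endloop
  endfacet
  facet normal 0.0000 0.0000 -1.0000
    outer loop
      vertex 0.000 17.455 0.000
      vertex 12.981 17.455 0.000
      vertex 0.000 0.000 0.000
    endloop
  endfacet
  facet normal 0.0000 0.0000 1.0000
    outer loop
      vertex 0.000 0.000 9.816
      vertex 29.816 0.000 9.816
      vertex 29.816 5.201 9.816
    endloop
  endfacet
  facet normal 0.0000 0.0000 1.0000
    outer loop
      vertex 0.000 0.000 9.816
      vertex 29.816 5.201 9.816
      vertex 12.981 5.201 9.816
    endloop
  endfacet
  facet normal 0.0000 0.0000 1.0000
    outer loop
      vertex 0.000 0.000 9.816
      vertex 12.981 5.201 9.816
      vertex 12.981 17.455 9.816
    endloop
  endfacet
  facet normal 0.0000 0.0000 1.0000
    outer loop
      vertex 0.000 0.000 9.816
      vertex 12.981 17.455 9.816
      vertex 0.000 17.455 9.816
    endloop
  endfacet
  facet normal 0.0000 -1.0000 0.0000
    outer loop
      vertex 0.000 0.000 0.000
      vertex 29.816 0.000 0.000
      vertex 29.816 0.000 9.816
    endloop
  endfacet
  facet normal 0.0000 -1.0000 0.0000
    outer loop
      vertex 0.000 0.000 0.000
      vertex 29.816 0.000 9.816
      vertex 0.000 0.000 9.816
    endloop
  endfacet
  facet normal 1.0000 0.0000 0.0000
    outer loop
      vertex 29.816 0.000 0.000
      vertex 29.816 5.201 0.000
      vertex 29.816 5.201 9.816
    endloop
  endfacet
  facet normal 1.0000 0.0000 0.0000
    outer loop
      vertex 29.816 0.000 0.000
      vertex 29.816 5.201 9.816
      vertex 29.816 0.000 9.816
    endloop
  endfacet
  facet normal 0.0000 1.0000 0.0000
    outer loop
      vertex 29.816 5.201 0.000
      vertex 12.981 5.201 0.000
      vertex 12.981 5.201 9.816
    endloop
  endfacet
  facet normal 0.0000 1.0000 0.0000
    outer loop
      vertex 29.816 5.201 0.000
      vertex 12.981 5.201 9.816
      vertex 29.816 5.201 9.816
    endloop
  endfacet
  facet normal 1.0000 0.0000 0.0000
    outer loop
      vertex 12.981 5.201 0.000
      vertex 12.981 17.455 0.000
      vertex 12.981 17.455 9.816
    endloop
  endfacet
  facet normal 1.0000 0.0000 0.0000
    outer loop
      vertex 12.981 5.201 0.000
      vertex 12.981 17.455 9.816
      vertex 12.981 5.201 9.816
    endloop
  endfacet
  facet normal 0.0000 1.0000 0.0000
    outer loop
      vertex 12.981 17.455 0.000
      vertex 0.000 17.455 0.000
      vertex 0.000 17.455 9.816
    endloop
  endfacet
  facet normal 0.0000 1.0000 0.0000
    outer loop
      vertex 12.981 17.455 0.000
      vertex 0.000 17.455 9.816
      vertex 12.981 17.455 9.816
    endloop
  endfacet
  facet normal -1.0000 0.0000 0.0000
    outer loop
      vertex 0.000 17.455 0.000
      vertex 0.000 0.000 0.000
      vertex 0.000 0.000 9.816
    endloop
  endfacet
  facet normal -1.0000 0.0000 0.0000
    outer loop
      vertex 0.000 17.455 0.000
      vertex 0.000 0.000 9.816
      vertex 0.000 17.455 9.816
    endloop
  endfacet
endsolid part

The G0 Z moves step by Δz≈1.227 mm. Every layer's G1 loop is the same polygon, so the solid is a straight extrusion of it from z=0 to z≈9.82. Closing with flat bottom and top caps and triangulating gives 20 facets — an L-shaped prism: outer 29.8 × 17.5 mm, arm thicknesses ≈ 5.2 mm (horizontal) and 13 mm (vertical), extruded 9.82 mm in z.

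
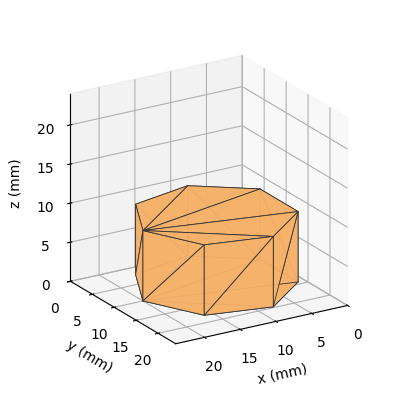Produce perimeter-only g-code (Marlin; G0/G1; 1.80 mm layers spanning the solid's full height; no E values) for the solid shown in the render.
Reading the render: the shape is a regular 7-sided prism (a cylinder approximated with 7 flat sides), circumscribed radius ≈ 10 mm, height ≈ 9 mm (dimensions read to the nearest mm from the axis ticks). For the g-code, the solid's height is divided into equal slices at the stated Δz and each level perimeter traced with G1 moves after a G0 lift.

; perimeter-only toolpath
G21 ; units = mm
G90 ; absolute positioning
G28 ; home
; layer 1
G0 Z1.80
G0 X20.00 Y10.00
G1 X16.23 Y17.82
G1 X7.77 Y19.75
G1 X0.99 Y14.34
G1 X0.99 Y5.66
G1 X7.77 Y0.25
G1 X16.23 Y2.18
G1 X20.00 Y10.00
; layer 2
G0 Z3.60
G0 X20.00 Y10.00
G1 X16.23 Y17.82
G1 X7.77 Y19.75
G1 X0.99 Y14.34
G1 X0.99 Y5.66
G1 X7.77 Y0.25
G1 X16.23 Y2.18
G1 X20.00 Y10.00
; layer 3
G0 Z5.40
G0 X20.00 Y10.00
G1 X16.23 Y17.82
G1 X7.77 Y19.75
G1 X0.99 Y14.34
G1 X0.99 Y5.66
G1 X7.77 Y0.25
G1 X16.23 Y2.18
G1 X20.00 Y10.00
; layer 4
G0 Z7.20
G0 X20.00 Y10.00
G1 X16.23 Y17.82
G1 X7.77 Y19.75
G1 X0.99 Y14.34
G1 X0.99 Y5.66
G1 X7.77 Y0.25
G1 X16.23 Y2.18
G1 X20.00 Y10.00
; layer 5
G0 Z9.00
G0 X20.00 Y10.00
G1 X16.23 Y17.82
G1 X7.77 Y19.75
G1 X0.99 Y14.34
G1 X0.99 Y5.66
G1 X7.77 Y0.25
G1 X16.23 Y2.18
G1 X20.00 Y10.00
M2 ; end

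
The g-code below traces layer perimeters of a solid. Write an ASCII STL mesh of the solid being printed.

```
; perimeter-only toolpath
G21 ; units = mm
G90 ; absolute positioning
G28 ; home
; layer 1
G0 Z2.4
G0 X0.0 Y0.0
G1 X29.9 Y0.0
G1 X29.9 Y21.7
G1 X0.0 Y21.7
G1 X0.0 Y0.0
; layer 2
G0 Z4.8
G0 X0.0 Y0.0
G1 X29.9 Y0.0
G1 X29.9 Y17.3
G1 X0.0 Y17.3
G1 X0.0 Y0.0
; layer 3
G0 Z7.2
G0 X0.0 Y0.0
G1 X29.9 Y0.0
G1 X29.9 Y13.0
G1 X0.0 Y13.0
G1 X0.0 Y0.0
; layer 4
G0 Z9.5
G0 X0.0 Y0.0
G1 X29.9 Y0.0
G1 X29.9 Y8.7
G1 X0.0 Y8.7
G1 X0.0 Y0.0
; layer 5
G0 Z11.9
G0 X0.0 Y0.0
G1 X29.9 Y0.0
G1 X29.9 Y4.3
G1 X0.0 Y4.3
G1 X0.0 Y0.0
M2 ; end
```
solid part
  facet normal 0.0000 0.0000 -1.0000
    outer loop
      vertex 29.9 26.0 0.0
      vertex 29.9 0.0 0.0
      vertex 0.0 0.0 0.0
    endloop
  endfacet
  facet normal 0.0000 0.0000 -1.0000
    outer loop
      vertex 0.0 26.0 0.0
      vertex 29.9 26.0 0.0
      vertex 0.0 0.0 0.0
    endloop
  endfacet
  facet normal 0.0000 -1.0000 0.0000
    outer loop
      vertex 0.0 0.0 0.0
      vertex 29.9 0.0 0.0
      vertex 29.9 0.0 14.3
    endloop
  endfacet
  facet normal 0.0000 -1.0000 0.0000
    outer loop
      vertex 0.0 0.0 0.0
      vertex 29.9 0.0 14.3
      vertex 0.0 0.0 14.3
    endloop
  endfacet
  facet normal 0.0000 0.4819 0.8762
    outer loop
      vertex 0.0 0.0 14.3
      vertex 29.9 0.0 14.3
      vertex 29.9 26.0 0.0
    endloop
  endfacet
  facet normal 0.0000 0.4819 0.8762
    outer loop
      vertex 0.0 0.0 14.3
      vertex 29.9 26.0 0.0
      vertex 0.0 26.0 0.0
    endloop
  endfacet
  facet normal -1.0000 0.0000 0.0000
    outer loop
      vertex 0.0 0.0 14.3
      vertex 0.0 26.0 0.0
      vertex 0.0 0.0 0.0
    endloop
  endfacet
  facet normal 1.0000 0.0000 0.0000
    outer loop
      vertex 29.9 0.0 0.0
      vertex 29.9 26.0 0.0
      vertex 29.9 0.0 14.3
    endloop
  endfacet
endsolid part

The G0 Z moves step by Δz≈2.4 mm. The G1 loops shrink linearly with z, so the solid tapers from its base footprint up to z≈14.3. Closing with a flat bottom cap and the tapered top and triangulating gives 8 facets — a wedge (ramp): 29.9 × 26 mm base, rising to 14.3 mm along the y=0 edge and sloping linearly to z=0 at y=26.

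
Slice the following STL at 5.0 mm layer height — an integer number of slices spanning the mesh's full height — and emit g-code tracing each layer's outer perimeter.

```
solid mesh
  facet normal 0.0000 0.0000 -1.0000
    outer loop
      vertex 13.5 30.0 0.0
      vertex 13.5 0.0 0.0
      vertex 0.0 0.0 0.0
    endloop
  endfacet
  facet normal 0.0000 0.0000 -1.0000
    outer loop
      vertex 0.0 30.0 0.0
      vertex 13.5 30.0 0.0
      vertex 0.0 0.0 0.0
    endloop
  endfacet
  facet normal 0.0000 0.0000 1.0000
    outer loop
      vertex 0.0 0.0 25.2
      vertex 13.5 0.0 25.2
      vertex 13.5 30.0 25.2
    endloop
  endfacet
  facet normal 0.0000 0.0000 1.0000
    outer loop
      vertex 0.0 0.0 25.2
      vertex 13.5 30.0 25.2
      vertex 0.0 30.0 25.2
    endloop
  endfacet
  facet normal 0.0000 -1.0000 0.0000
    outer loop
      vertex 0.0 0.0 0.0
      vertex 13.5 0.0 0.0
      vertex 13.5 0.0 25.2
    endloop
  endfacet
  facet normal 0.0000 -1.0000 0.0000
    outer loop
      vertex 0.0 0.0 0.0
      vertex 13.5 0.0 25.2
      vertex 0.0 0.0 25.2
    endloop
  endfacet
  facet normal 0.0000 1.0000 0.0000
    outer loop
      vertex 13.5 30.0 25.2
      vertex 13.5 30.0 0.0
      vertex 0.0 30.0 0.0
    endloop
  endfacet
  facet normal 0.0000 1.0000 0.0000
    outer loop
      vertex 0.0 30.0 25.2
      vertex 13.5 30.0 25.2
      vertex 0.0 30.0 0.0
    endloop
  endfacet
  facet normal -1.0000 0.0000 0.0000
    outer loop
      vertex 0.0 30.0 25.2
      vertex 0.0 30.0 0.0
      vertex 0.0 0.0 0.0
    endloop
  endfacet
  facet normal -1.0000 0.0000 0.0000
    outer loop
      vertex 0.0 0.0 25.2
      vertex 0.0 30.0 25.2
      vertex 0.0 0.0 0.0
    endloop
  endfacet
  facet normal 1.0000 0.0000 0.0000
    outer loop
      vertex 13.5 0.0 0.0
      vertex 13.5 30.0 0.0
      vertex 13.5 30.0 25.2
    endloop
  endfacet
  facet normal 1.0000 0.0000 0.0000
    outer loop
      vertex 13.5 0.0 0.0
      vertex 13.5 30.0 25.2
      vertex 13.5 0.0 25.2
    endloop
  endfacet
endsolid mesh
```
; perimeter-only toolpath
G21 ; units = mm
G90 ; absolute positioning
G28 ; home
; layer 1
G0 Z5.0
G0 X0.0 Y0.0
G1 X13.5 Y0.0
G1 X13.5 Y30.0
G1 X0.0 Y30.0
G1 X0.0 Y0.0
; layer 2
G0 Z10.1
G0 X0.0 Y0.0
G1 X13.5 Y0.0
G1 X13.5 Y30.0
G1 X0.0 Y30.0
G1 X0.0 Y0.0
; layer 3
G0 Z15.1
G0 X0.0 Y0.0
G1 X13.5 Y0.0
G1 X13.5 Y30.0
G1 X0.0 Y30.0
G1 X0.0 Y0.0
; layer 4
G0 Z20.2
G0 X0.0 Y0.0
G1 X13.5 Y0.0
G1 X13.5 Y30.0
G1 X0.0 Y30.0
G1 X0.0 Y0.0
; layer 5
G0 Z25.2
G0 X0.0 Y0.0
G1 X13.5 Y0.0
G1 X13.5 Y30.0
G1 X0.0 Y30.0
G1 X0.0 Y0.0
M2 ; end

The solid is a rectangular box, roughly 13.5 × 30 mm footprint and 25.2 mm tall. Slicing at Δz = 5.0 mm — 5 equal slices spanning the solid's height, so layer i sits at z = i·h/5 — gives 5 non-empty perimeters. Each is a 4-segment closed polygon; G0 lifts to the layer z and rapids to the start vertex, then G1 traces the edges.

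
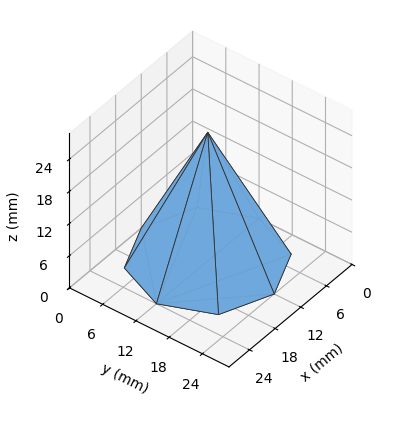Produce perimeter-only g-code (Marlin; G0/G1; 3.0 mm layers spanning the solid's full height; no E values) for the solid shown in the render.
Reading the render: the shape is a regular 8-sided pyramid, base circumscribed radius ≈ 12 mm, apex at z ≈ 24 mm (dimensions read to the nearest mm from the axis ticks). For the g-code, the solid's height is divided into equal slices at the stated Δz and each level perimeter traced with G1 moves after a G0 lift.

; perimeter-only toolpath
G21 ; units = mm
G90 ; absolute positioning
G28 ; home
; layer 1
G0 Z3.0
G0 X22.5 Y12.0
G1 X19.4 Y19.4
G1 X12.0 Y22.5
G1 X4.6 Y19.4
G1 X1.5 Y12.0
G1 X4.6 Y4.6
G1 X12.0 Y1.5
G1 X19.4 Y4.6
G1 X22.5 Y12.0
; layer 2
G0 Z6.0
G0 X21.0 Y12.0
G1 X18.4 Y18.4
G1 X12.0 Y21.0
G1 X5.6 Y18.4
G1 X3.0 Y12.0
G1 X5.6 Y5.6
G1 X12.0 Y3.0
G1 X18.4 Y5.6
G1 X21.0 Y12.0
; layer 3
G0 Z9.0
G0 X19.5 Y12.0
G1 X17.3 Y17.3
G1 X12.0 Y19.5
G1 X6.7 Y17.3
G1 X4.5 Y12.0
G1 X6.7 Y6.7
G1 X12.0 Y4.5
G1 X17.3 Y6.7
G1 X19.5 Y12.0
; layer 4
G0 Z12.0
G0 X18.0 Y12.0
G1 X16.2 Y16.2
G1 X12.0 Y18.0
G1 X7.8 Y16.2
G1 X6.0 Y12.0
G1 X7.8 Y7.8
G1 X12.0 Y6.0
G1 X16.2 Y7.8
G1 X18.0 Y12.0
; layer 5
G0 Z15.0
G0 X16.5 Y12.0
G1 X15.2 Y15.2
G1 X12.0 Y16.5
G1 X8.8 Y15.2
G1 X7.5 Y12.0
G1 X8.8 Y8.8
G1 X12.0 Y7.5
G1 X15.2 Y8.8
G1 X16.5 Y12.0
; layer 6
G0 Z18.0
G0 X15.0 Y12.0
G1 X14.1 Y14.1
G1 X12.0 Y15.0
G1 X9.9 Y14.1
G1 X9.0 Y12.0
G1 X9.9 Y9.9
G1 X12.0 Y9.0
G1 X14.1 Y9.9
G1 X15.0 Y12.0
; layer 7
G0 Z21.0
G0 X13.5 Y12.0
G1 X13.1 Y13.1
G1 X12.0 Y13.5
G1 X10.9 Y13.1
G1 X10.5 Y12.0
G1 X10.9 Y10.9
G1 X12.0 Y10.5
G1 X13.1 Y10.9
G1 X13.5 Y12.0
M2 ; end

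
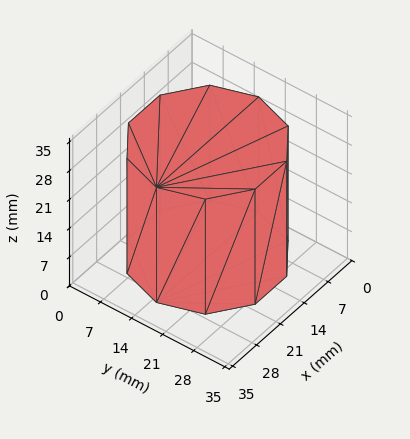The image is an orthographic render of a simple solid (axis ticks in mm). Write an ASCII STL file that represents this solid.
Reading the render: the shape is a regular 10-sided prism (a cylinder approximated with 10 flat sides), circumscribed radius ≈ 15 mm, height ≈ 28 mm (dimensions read to the nearest mm from the axis ticks). For the STL, each face is triangulated and given an outward normal.

solid part
  facet normal 0.0000 0.0000 -1.0000
    outer loop
      vertex 19.635 29.266 0.000
      vertex 27.135 23.817 0.000
      vertex 30.000 15.000 0.000
    endloop
  endfacet
  facet normal 0.0000 0.0000 -1.0000
    outer loop
      vertex 10.365 29.266 0.000
      vertex 19.635 29.266 0.000
      vertex 30.000 15.000 0.000
    endloop
  endfacet
  facet normal 0.0000 0.0000 -1.0000
    outer loop
      vertex 2.865 23.817 0.000
      vertex 10.365 29.266 0.000
      vertex 30.000 15.000 0.000
    endloop
  endfacet
  facet normal 0.0000 0.0000 -1.0000
    outer loop
      vertex 0.000 15.000 0.000
      vertex 2.865 23.817 0.000
      vertex 30.000 15.000 0.000
    endloop
  endfacet
  facet normal 0.0000 0.0000 -1.0000
    outer loop
      vertex 2.865 6.183 0.000
      vertex 0.000 15.000 0.000
      vertex 30.000 15.000 0.000
    endloop
  endfacet
  facet normal 0.0000 0.0000 -1.0000
    outer loop
      vertex 10.365 0.734 0.000
      vertex 2.865 6.183 0.000
      vertex 30.000 15.000 0.000
    endloop
  endfacet
  facet normal 0.0000 0.0000 -1.0000
    outer loop
      vertex 19.635 0.734 0.000
      vertex 10.365 0.734 0.000
      vertex 30.000 15.000 0.000
    endloop
  endfacet
  facet normal 0.0000 0.0000 -1.0000
    outer loop
      vertex 27.135 6.183 0.000
      vertex 19.635 0.734 0.000
      vertex 30.000 15.000 0.000
    endloop
  endfacet
  facet normal 0.0000 0.0000 1.0000
    outer loop
      vertex 30.000 15.000 28.000
      vertex 27.135 23.817 28.000
      vertex 19.635 29.266 28.000
    endloop
  endfacet
  facet normal 0.0000 0.0000 1.0000
    outer loop
      vertex 30.000 15.000 28.000
      vertex 19.635 29.266 28.000
      vertex 10.365 29.266 28.000
    endloop
  endfacet
  facet normal 0.0000 0.0000 1.0000
    outer loop
      vertex 30.000 15.000 28.000
      vertex 10.365 29.266 28.000
      vertex 2.865 23.817 28.000
    endloop
  endfacet
  facet normal 0.0000 0.0000 1.0000
    outer loop
      vertex 30.000 15.000 28.000
      vertex 2.865 23.817 28.000
      vertex 0.000 15.000 28.000
    endloop
  endfacet
  facet normal 0.0000 0.0000 1.0000
    outer loop
      vertex 30.000 15.000 28.000
      vertex 0.000 15.000 28.000
      vertex 2.865 6.183 28.000
    endloop
  endfacet
  facet normal 0.0000 0.0000 1.0000
    outer loop
      vertex 30.000 15.000 28.000
      vertex 2.865 6.183 28.000
      vertex 10.365 0.734 28.000
    endloop
  endfacet
  facet normal 0.0000 0.0000 1.0000
    outer loop
      vertex 30.000 15.000 28.000
      vertex 10.365 0.734 28.000
      vertex 19.635 0.734 28.000
    endloop
  endfacet
  facet normal 0.0000 0.0000 1.0000
    outer loop
      vertex 30.000 15.000 28.000
      vertex 19.635 0.734 28.000
      vertex 27.135 6.183 28.000
    endloop
  endfacet
  facet normal 0.9511 0.3090 0.0000
    outer loop
      vertex 30.000 15.000 0.000
      vertex 27.135 23.817 0.000
      vertex 27.135 23.817 28.000
    endloop
  endfacet
  facet normal 0.9511 0.3090 0.0000
    outer loop
      vertex 30.000 15.000 0.000
      vertex 27.135 23.817 28.000
      vertex 30.000 15.000 28.000
    endloop
  endfacet
  facet normal 0.5878 0.8090 0.0000
    outer loop
      vertex 27.135 23.817 0.000
      vertex 19.635 29.266 0.000
      vertex 19.635 29.266 28.000
    endloop
  endfacet
  facet normal 0.5878 0.8090 0.0000
    outer loop
      vertex 27.135 23.817 0.000
      vertex 19.635 29.266 28.000
      vertex 27.135 23.817 28.000
    endloop
  endfacet
  facet normal 0.0000 1.0000 0.0000
    outer loop
      vertex 19.635 29.266 0.000
      vertex 10.365 29.266 0.000
      vertex 10.365 29.266 28.000
    endloop
  endfacet
  facet normal 0.0000 1.0000 0.0000
    outer loop
      vertex 19.635 29.266 0.000
      vertex 10.365 29.266 28.000
      vertex 19.635 29.266 28.000
    endloop
  endfacet
  facet normal -0.5878 0.8090 0.0000
    outer loop
      vertex 10.365 29.266 0.000
      vertex 2.865 23.817 0.000
      vertex 2.865 23.817 28.000
    endloop
  endfacet
  facet normal -0.5878 0.8090 0.0000
    outer loop
      vertex 10.365 29.266 0.000
      vertex 2.865 23.817 28.000
      vertex 10.365 29.266 28.000
    endloop
  endfacet
  facet normal -0.9511 0.3090 0.0000
    outer loop
      vertex 2.865 23.817 0.000
      vertex 0.000 15.000 0.000
      vertex 0.000 15.000 28.000
    endloop
  endfacet
  facet normal -0.9511 0.3090 0.0000
    outer loop
      vertex 2.865 23.817 0.000
      vertex 0.000 15.000 28.000
      vertex 2.865 23.817 28.000
    endloop
  endfacet
  facet normal -0.9511 -0.3090 0.0000
    outer loop
      vertex 0.000 15.000 0.000
      vertex 2.865 6.183 0.000
      vertex 2.865 6.183 28.000
    endloop
  endfacet
  facet normal -0.9511 -0.3090 0.0000
    outer loop
      vertex 0.000 15.000 0.000
      vertex 2.865 6.183 28.000
      vertex 0.000 15.000 28.000
    endloop
  endfacet
  facet normal -0.5878 -0.8090 0.0000
    outer loop
      vertex 2.865 6.183 0.000
      vertex 10.365 0.734 0.000
      vertex 10.365 0.734 28.000
    endloop
  endfacet
  facet normal -0.5878 -0.8090 0.0000
    outer loop
      vertex 2.865 6.183 0.000
      vertex 10.365 0.734 28.000
      vertex 2.865 6.183 28.000
    endloop
  endfacet
  facet normal 0.0000 -1.0000 0.0000
    outer loop
      vertex 10.365 0.734 0.000
      vertex 19.635 0.734 0.000
      vertex 19.635 0.734 28.000
    endloop
  endfacet
  facet normal 0.0000 -1.0000 0.0000
    outer loop
      vertex 10.365 0.734 0.000
      vertex 19.635 0.734 28.000
      vertex 10.365 0.734 28.000
    endloop
  endfacet
  facet normal 0.5878 -0.8090 0.0000
    outer loop
      vertex 19.635 0.734 0.000
      vertex 27.135 6.183 0.000
      vertex 27.135 6.183 28.000
    endloop
  endfacet
  facet normal 0.5878 -0.8090 0.0000
    outer loop
      vertex 19.635 0.734 0.000
      vertex 27.135 6.183 28.000
      vertex 19.635 0.734 28.000
    endloop
  endfacet
  facet normal 0.9511 -0.3090 0.0000
    outer loop
      vertex 27.135 6.183 0.000
      vertex 30.000 15.000 0.000
      vertex 30.000 15.000 28.000
    endloop
  endfacet
  facet normal 0.9511 -0.3090 0.0000
    outer loop
      vertex 27.135 6.183 0.000
      vertex 30.000 15.000 28.000
      vertex 27.135 6.183 28.000
    endloop
  endfacet
endsolid part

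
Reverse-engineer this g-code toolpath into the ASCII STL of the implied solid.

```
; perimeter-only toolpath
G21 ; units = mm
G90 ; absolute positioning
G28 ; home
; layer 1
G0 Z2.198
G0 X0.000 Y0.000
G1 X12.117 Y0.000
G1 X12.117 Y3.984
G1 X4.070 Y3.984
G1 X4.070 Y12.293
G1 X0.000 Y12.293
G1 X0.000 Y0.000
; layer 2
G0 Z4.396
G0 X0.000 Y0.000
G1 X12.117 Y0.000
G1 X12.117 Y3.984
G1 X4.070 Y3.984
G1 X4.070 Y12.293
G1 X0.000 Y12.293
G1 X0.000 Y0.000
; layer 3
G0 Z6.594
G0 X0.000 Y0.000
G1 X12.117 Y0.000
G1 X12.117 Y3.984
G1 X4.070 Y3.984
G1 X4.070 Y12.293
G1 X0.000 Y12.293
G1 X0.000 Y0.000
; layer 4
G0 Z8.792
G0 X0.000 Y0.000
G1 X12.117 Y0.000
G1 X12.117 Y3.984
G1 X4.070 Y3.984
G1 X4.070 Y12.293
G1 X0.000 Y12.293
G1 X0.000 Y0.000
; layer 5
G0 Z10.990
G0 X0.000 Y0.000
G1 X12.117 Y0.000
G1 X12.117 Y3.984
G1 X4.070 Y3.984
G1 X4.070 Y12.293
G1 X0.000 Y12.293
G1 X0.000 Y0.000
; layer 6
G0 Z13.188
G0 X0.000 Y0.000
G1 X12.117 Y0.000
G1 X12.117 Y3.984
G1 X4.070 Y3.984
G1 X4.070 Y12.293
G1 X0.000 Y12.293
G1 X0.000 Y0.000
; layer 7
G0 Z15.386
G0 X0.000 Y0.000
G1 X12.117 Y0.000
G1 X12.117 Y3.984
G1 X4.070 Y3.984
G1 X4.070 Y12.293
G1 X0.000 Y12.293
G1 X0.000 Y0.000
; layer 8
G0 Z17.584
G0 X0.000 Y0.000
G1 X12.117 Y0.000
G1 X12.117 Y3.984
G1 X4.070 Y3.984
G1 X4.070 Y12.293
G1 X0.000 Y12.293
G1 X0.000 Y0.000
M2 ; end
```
solid part
  facet normal 0.0000 0.0000 -1.0000
    outer loop
      vertex 12.117 3.984 0.000
      vertex 12.117 0.000 0.000
      vertex 0.000 0.000 0.000
    endloop
  endfacet
  facet normal 0.0000 0.0000 -1.0000
    outer loop
      vertex 4.070 3.984 0.000
      vertex 12.117 3.984 0.000
      vertex 0.000 0.000 0.000
    endloop
  endfacet
  facet normal 0.0000 0.0000 -1.0000
    outer loop
      vertex 4.070 12.293 0.000
      vertex 4.070 3.984 0.000
      vertex 0.000 0.000 0.000
    endloop
  endfacet
  facet normal 0.0000 0.0000 -1.0000
    outer loop
      vertex 0.000 12.293 0.000
      vertex 4.070 12.293 0.000
      vertex 0.000 0.000 0.000
    endloop
  endfacet
  facet normal 0.0000 0.0000 1.0000
    outer loop
      vertex 0.000 0.000 17.584
      vertex 12.117 0.000 17.584
      vertex 12.117 3.984 17.584
    endloop
  endfacet
  facet normal 0.0000 0.0000 1.0000
    outer loop
      vertex 0.000 0.000 17.584
      vertex 12.117 3.984 17.584
      vertex 4.070 3.984 17.584
    endloop
  endfacet
  facet normal 0.0000 0.0000 1.0000
    outer loop
      vertex 0.000 0.000 17.584
      vertex 4.070 3.984 17.584
      vertex 4.070 12.293 17.584
    endloop
  endfacet
  facet normal 0.0000 0.0000 1.0000
    outer loop
      vertex 0.000 0.000 17.584
      vertex 4.070 12.293 17.584
      vertex 0.000 12.293 17.584
    endloop
  endfacet
  facet normal 0.0000 -1.0000 0.0000
    outer loop
      vertex 0.000 0.000 0.000
      vertex 12.117 0.000 0.000
      vertex 12.117 0.000 17.584
    endloop
  endfacet
  facet normal 0.0000 -1.0000 0.0000
    outer loop
      vertex 0.000 0.000 0.000
      vertex 12.117 0.000 17.584
      vertex 0.000 0.000 17.584
    endloop
  endfacet
  facet normal 1.0000 0.0000 0.0000
    outer loop
      vertex 12.117 0.000 0.000
      vertex 12.117 3.984 0.000
      vertex 12.117 3.984 17.584
    endloop
  endfacet
  facet normal 1.0000 0.0000 0.0000
    outer loop
      vertex 12.117 0.000 0.000
      vertex 12.117 3.984 17.584
      vertex 12.117 0.000 17.584
    endloop
  endfacet
  facet normal 0.0000 1.0000 0.0000
    outer loop
      vertex 12.117 3.984 0.000
      vertex 4.070 3.984 0.000
      vertex 4.070 3.984 17.584
    endloop
  endfacet
  facet normal 0.0000 1.0000 0.0000
    outer loop
      vertex 12.117 3.984 0.000
      vertex 4.070 3.984 17.584
      vertex 12.117 3.984 17.584
    endloop
  endfacet
  facet normal 1.0000 0.0000 0.0000
    outer loop
      vertex 4.070 3.984 0.000
      vertex 4.070 12.293 0.000
      vertex 4.070 12.293 17.584
    endloop
  endfacet
  facet normal 1.0000 0.0000 0.0000
    outer loop
      vertex 4.070 3.984 0.000
      vertex 4.070 12.293 17.584
      vertex 4.070 3.984 17.584
    endloop
  endfacet
  facet normal 0.0000 1.0000 0.0000
    outer loop
      vertex 4.070 12.293 0.000
      vertex 0.000 12.293 0.000
      vertex 0.000 12.293 17.584
    endloop
  endfacet
  facet normal 0.0000 1.0000 0.0000
    outer loop
      vertex 4.070 12.293 0.000
      vertex 0.000 12.293 17.584
      vertex 4.070 12.293 17.584
    endloop
  endfacet
  facet normal -1.0000 0.0000 0.0000
    outer loop
      vertex 0.000 12.293 0.000
      vertex 0.000 0.000 0.000
      vertex 0.000 0.000 17.584
    endloop
  endfacet
  facet normal -1.0000 0.0000 0.0000
    outer loop
      vertex 0.000 12.293 0.000
      vertex 0.000 0.000 17.584
      vertex 0.000 12.293 17.584
    endloop
  endfacet
endsolid part

The G0 Z moves step by Δz≈2.198 mm. Every layer's G1 loop is the same polygon, so the solid is a straight extrusion of it from z=0 to z≈17.6. Closing with flat bottom and top caps and triangulating gives 20 facets — an L-shaped prism: outer 12.1 × 12.3 mm, arm thicknesses ≈ 3.98 mm (horizontal) and 4.07 mm (vertical), extruded 17.6 mm in z.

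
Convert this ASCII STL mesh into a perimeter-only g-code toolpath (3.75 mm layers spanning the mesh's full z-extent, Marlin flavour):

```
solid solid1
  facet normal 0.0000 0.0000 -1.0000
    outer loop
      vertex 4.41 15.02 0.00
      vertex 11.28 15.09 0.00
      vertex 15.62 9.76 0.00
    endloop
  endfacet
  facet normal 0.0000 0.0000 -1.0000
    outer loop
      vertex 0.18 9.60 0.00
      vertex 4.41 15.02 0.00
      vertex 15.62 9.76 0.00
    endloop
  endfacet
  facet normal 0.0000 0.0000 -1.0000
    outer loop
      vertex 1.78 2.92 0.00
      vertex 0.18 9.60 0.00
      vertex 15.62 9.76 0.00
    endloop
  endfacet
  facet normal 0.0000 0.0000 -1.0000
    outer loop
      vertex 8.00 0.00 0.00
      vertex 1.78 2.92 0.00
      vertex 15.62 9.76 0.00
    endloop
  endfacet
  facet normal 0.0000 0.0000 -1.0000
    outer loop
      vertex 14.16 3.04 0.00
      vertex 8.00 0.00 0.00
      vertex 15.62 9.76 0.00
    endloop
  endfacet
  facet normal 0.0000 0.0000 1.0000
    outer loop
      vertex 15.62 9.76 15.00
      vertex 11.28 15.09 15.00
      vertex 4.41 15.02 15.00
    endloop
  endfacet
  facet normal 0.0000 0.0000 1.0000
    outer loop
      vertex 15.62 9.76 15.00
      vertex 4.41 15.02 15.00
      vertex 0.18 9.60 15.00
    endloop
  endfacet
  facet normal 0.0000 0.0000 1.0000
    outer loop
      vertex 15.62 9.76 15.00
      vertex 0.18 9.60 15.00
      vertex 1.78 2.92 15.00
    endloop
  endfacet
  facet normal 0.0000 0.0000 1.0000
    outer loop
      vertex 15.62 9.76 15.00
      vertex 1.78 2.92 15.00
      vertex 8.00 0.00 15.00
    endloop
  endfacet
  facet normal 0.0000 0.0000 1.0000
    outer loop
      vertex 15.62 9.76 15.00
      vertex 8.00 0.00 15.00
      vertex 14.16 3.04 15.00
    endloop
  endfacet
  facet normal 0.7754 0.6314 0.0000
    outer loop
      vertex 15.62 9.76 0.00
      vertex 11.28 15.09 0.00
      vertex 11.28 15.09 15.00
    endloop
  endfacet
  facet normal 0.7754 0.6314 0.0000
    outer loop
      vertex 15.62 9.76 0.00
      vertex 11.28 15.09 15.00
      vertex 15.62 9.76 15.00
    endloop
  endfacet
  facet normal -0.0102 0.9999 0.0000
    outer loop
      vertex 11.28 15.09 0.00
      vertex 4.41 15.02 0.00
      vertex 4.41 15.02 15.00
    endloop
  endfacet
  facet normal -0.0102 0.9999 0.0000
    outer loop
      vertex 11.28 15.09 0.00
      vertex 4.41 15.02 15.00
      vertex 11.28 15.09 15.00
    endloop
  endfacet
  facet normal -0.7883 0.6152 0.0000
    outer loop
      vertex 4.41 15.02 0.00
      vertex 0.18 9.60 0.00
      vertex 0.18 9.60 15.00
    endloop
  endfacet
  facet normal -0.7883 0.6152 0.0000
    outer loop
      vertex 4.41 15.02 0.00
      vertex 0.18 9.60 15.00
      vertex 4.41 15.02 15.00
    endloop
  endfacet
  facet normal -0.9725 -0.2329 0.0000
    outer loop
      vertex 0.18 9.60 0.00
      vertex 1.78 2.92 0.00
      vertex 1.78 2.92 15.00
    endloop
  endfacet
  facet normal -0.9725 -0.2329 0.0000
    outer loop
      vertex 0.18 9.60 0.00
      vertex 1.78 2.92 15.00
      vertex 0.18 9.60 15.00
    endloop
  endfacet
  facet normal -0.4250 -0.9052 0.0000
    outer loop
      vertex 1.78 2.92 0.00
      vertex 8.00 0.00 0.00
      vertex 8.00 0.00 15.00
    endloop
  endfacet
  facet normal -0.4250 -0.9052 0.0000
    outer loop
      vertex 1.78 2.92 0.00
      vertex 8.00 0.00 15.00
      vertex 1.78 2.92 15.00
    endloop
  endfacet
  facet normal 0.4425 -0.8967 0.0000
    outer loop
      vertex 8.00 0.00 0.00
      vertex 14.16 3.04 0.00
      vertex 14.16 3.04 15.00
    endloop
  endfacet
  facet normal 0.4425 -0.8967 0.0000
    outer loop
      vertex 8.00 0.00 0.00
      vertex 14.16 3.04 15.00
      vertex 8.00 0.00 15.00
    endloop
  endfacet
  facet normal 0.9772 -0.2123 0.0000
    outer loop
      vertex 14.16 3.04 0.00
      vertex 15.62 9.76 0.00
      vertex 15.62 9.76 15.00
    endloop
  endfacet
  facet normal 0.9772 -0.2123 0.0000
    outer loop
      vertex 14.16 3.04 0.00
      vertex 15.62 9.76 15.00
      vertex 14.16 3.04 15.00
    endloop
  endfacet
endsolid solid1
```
; perimeter-only toolpath
G21 ; units = mm
G90 ; absolute positioning
G28 ; home
; layer 1
G0 Z3.75
G0 X15.62 Y9.76
G1 X11.28 Y15.09
G1 X4.41 Y15.02
G1 X0.18 Y9.60
G1 X1.78 Y2.92
G1 X8.00 Y0.00
G1 X14.16 Y3.04
G1 X15.62 Y9.76
; layer 2
G0 Z7.50
G0 X15.62 Y9.76
G1 X11.28 Y15.09
G1 X4.41 Y15.02
G1 X0.18 Y9.60
G1 X1.78 Y2.92
G1 X8.00 Y0.00
G1 X14.16 Y3.04
G1 X15.62 Y9.76
; layer 3
G0 Z11.25
G0 X15.62 Y9.76
G1 X11.28 Y15.09
G1 X4.41 Y15.02
G1 X0.18 Y9.60
G1 X1.78 Y2.92
G1 X8.00 Y0.00
G1 X14.16 Y3.04
G1 X15.62 Y9.76
; layer 4
G0 Z15.00
G0 X15.62 Y9.76
G1 X11.28 Y15.09
G1 X4.41 Y15.02
G1 X0.18 Y9.60
G1 X1.78 Y2.92
G1 X8.00 Y0.00
G1 X14.16 Y3.04
G1 X15.62 Y9.76
M2 ; end

The solid is a regular 7-sided prism (a cylinder approximated with 7 flat sides), circumscribed radius ≈ 7.92 mm, height ≈ 15 mm. Slicing at Δz = 3.75 mm — 4 equal slices spanning the solid's height, so layer i sits at z = i·h/4 — gives 4 non-empty perimeters. Each is a 7-segment closed polygon; G0 lifts to the layer z and rapids to the start vertex, then G1 traces the edges.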